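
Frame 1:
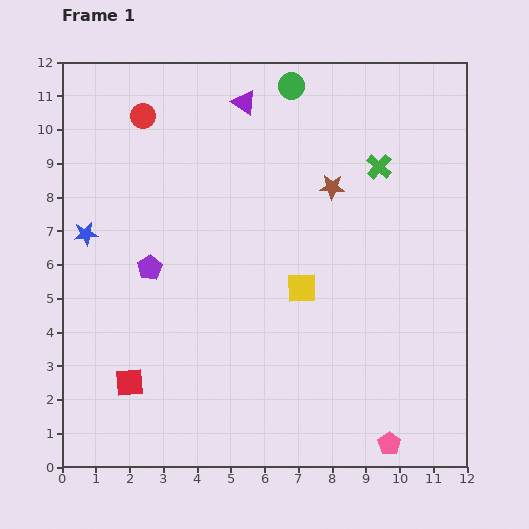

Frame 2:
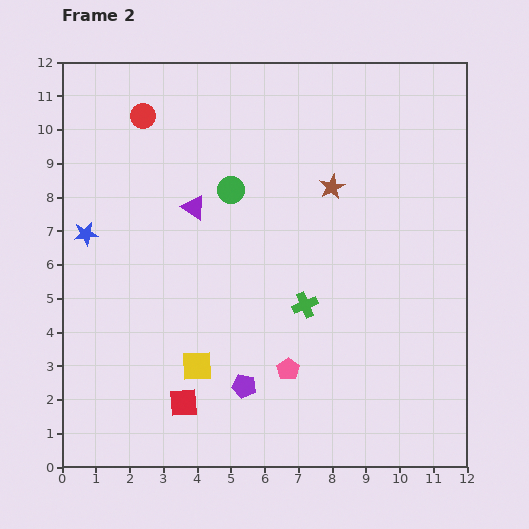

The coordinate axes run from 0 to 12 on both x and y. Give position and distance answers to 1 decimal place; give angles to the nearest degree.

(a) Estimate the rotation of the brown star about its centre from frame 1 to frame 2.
28° counter-clockwise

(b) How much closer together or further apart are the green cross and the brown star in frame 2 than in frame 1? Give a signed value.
+2.1

Distance in frame 1: 1.5. Distance in frame 2: 3.6.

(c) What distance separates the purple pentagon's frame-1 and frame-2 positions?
4.5

The purple pentagon moved from (2.6, 5.9) to (5.4, 2.4), a distance of √(2.8² + 3.5²) ≈ 4.5.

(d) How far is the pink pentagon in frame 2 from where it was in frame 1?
3.7

The pink pentagon moved from (9.7, 0.7) to (6.7, 2.9), a distance of √(3.0² + 2.2²) ≈ 3.7.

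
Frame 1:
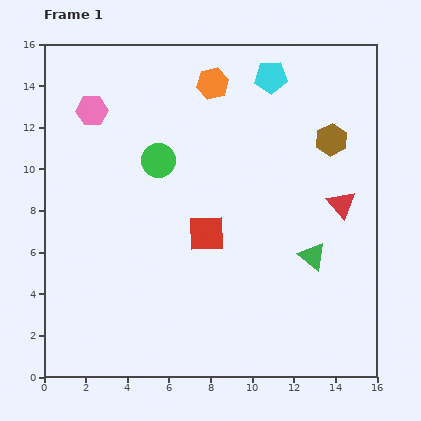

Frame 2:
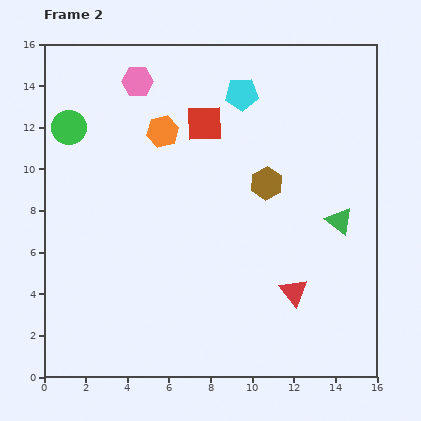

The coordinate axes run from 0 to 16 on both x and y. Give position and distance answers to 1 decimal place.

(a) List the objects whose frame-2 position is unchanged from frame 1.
none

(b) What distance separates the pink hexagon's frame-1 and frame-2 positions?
2.6

The pink hexagon moved from (2.3, 12.8) to (4.5, 14.2), a distance of √(2.2² + 1.4²) ≈ 2.6.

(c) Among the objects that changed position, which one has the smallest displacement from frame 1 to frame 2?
the cyan pentagon

(moved 1.6)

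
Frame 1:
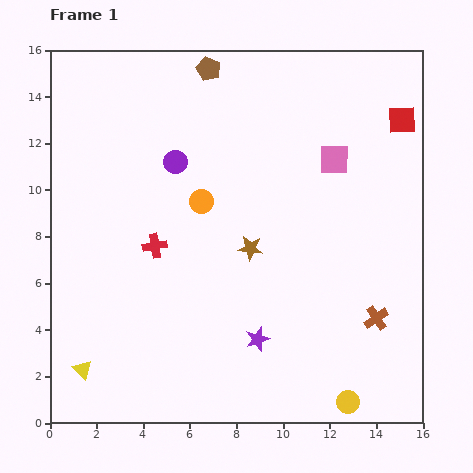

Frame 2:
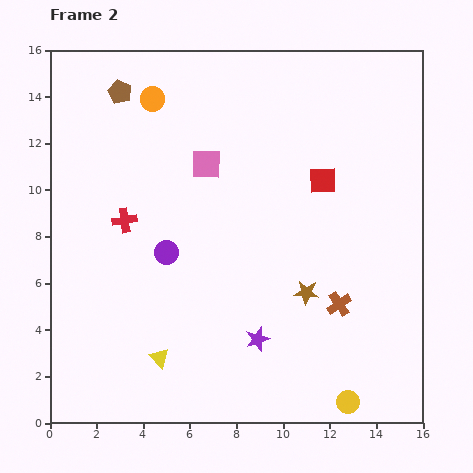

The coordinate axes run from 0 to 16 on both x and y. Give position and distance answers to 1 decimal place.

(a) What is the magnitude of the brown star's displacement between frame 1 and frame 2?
3.1

The brown star moved from (8.6, 7.5) to (11.0, 5.6), a distance of √(2.4² + 1.9²) ≈ 3.1.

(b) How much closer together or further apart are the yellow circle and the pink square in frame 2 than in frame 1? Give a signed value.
+1.5

Distance in frame 1: 10.4. Distance in frame 2: 11.9.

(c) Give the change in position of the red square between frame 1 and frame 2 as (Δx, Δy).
(-3.4, -2.6)

The red square was at (15.1, 13.0) in frame 1 and (11.7, 10.4) in frame 2.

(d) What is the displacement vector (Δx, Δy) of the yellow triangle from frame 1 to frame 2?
(3.3, 0.5)

The yellow triangle was at (1.4, 2.3) in frame 1 and (4.7, 2.8) in frame 2.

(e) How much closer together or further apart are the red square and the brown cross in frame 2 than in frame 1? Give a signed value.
-3.3

Distance in frame 1: 8.6. Distance in frame 2: 5.3.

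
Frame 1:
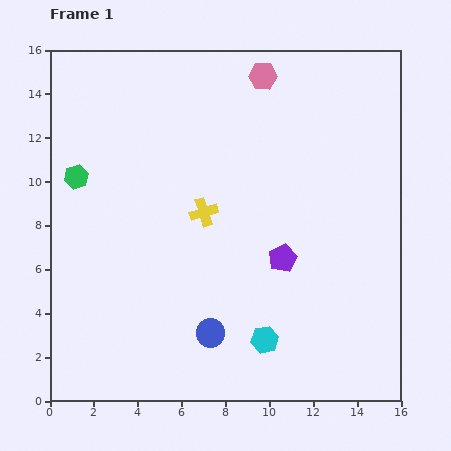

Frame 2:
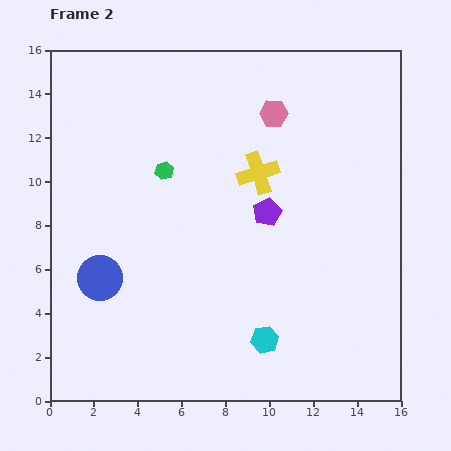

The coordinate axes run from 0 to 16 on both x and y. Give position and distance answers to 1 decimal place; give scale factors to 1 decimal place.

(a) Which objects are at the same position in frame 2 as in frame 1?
the cyan hexagon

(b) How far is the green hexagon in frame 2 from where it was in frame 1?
4.0

The green hexagon moved from (1.2, 10.2) to (5.2, 10.5), a distance of √(4.0² + 0.3²) ≈ 4.0.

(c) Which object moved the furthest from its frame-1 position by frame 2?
the blue circle

(moved 5.6; next 4.0)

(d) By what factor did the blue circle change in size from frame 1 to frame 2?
1.6×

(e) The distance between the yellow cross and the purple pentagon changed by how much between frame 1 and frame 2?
-2.4

Distance in frame 1: 4.2. Distance in frame 2: 1.8.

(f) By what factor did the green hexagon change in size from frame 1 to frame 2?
0.7×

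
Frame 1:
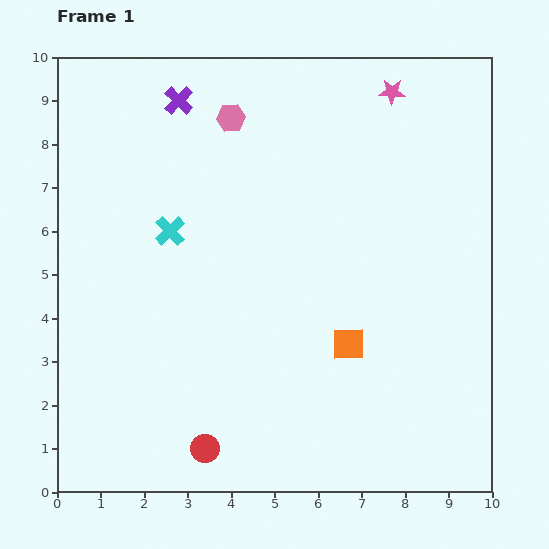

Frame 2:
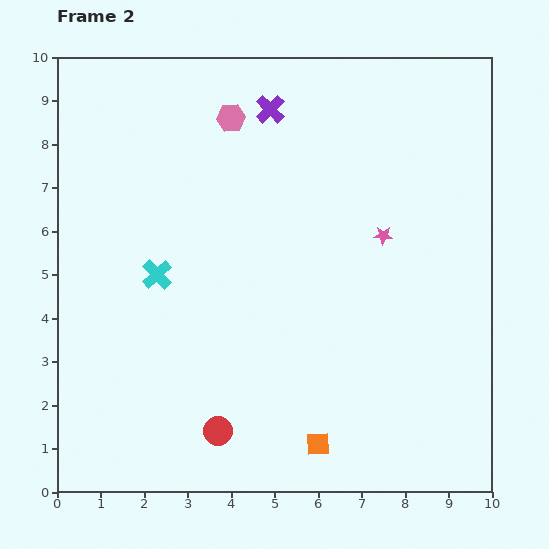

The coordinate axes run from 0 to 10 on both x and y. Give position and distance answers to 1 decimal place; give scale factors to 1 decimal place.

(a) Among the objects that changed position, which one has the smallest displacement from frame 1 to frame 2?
the red circle

(moved 0.5)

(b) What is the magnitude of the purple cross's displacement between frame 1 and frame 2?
2.1

The purple cross moved from (2.8, 9.0) to (4.9, 8.8), a distance of √(2.1² + 0.2²) ≈ 2.1.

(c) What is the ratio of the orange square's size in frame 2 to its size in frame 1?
0.7×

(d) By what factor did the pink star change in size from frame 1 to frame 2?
0.7×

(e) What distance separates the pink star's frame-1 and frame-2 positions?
3.3

The pink star moved from (7.7, 9.2) to (7.5, 5.9), a distance of √(0.2² + 3.3²) ≈ 3.3.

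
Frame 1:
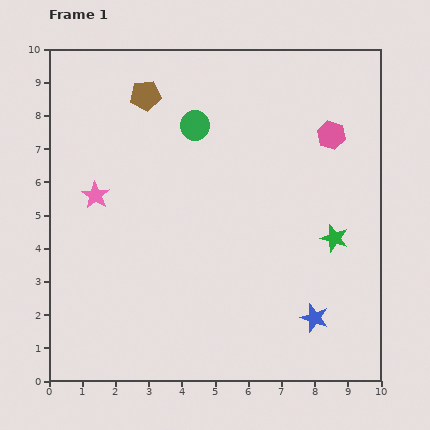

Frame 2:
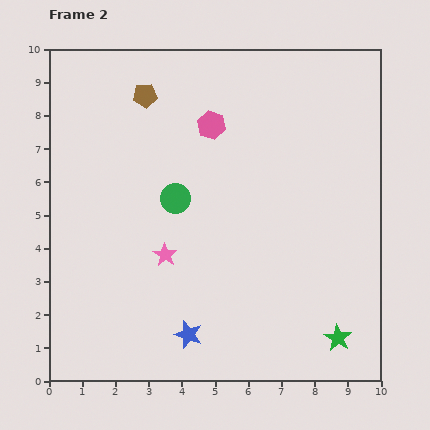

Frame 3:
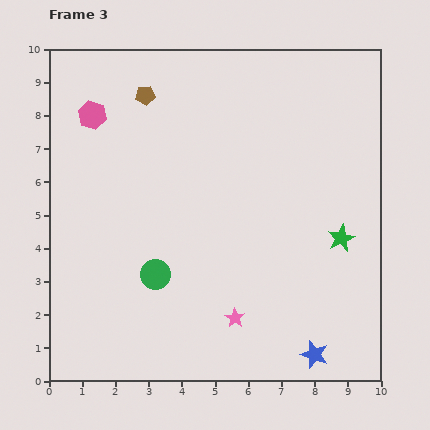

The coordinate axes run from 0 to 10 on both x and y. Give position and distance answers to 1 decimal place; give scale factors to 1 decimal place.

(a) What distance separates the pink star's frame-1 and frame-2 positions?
2.8

The pink star moved from (1.4, 5.6) to (3.5, 3.8), a distance of √(2.1² + 1.8²) ≈ 2.8.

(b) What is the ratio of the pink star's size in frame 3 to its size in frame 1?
0.7×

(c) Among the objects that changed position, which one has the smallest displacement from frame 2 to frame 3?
the green circle

(moved 2.4)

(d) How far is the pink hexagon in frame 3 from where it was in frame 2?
3.6

The pink hexagon moved from (4.9, 7.7) to (1.3, 8.0), a distance of √(3.6² + 0.3²) ≈ 3.6.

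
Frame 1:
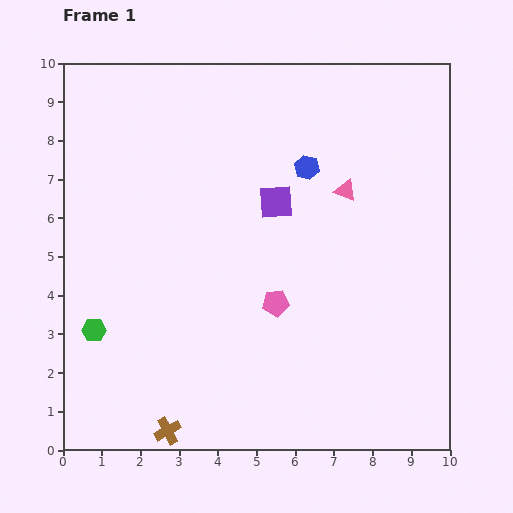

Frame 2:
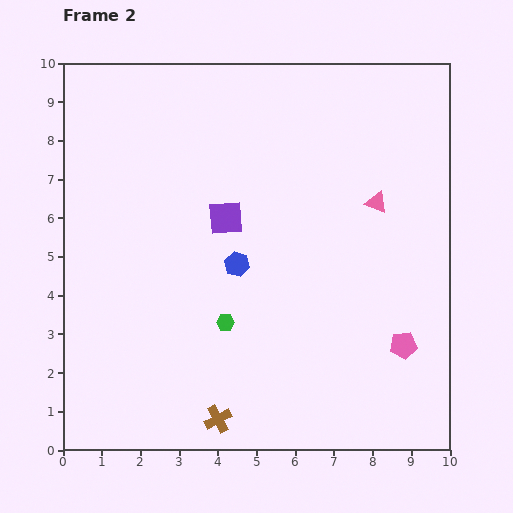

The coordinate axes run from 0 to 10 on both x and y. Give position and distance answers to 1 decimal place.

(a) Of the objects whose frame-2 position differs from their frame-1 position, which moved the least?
the pink triangle

(moved 0.9)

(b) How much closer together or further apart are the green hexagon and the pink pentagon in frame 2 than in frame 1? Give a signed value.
-0.2

Distance in frame 1: 4.8. Distance in frame 2: 4.6.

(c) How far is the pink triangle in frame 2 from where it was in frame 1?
0.9

The pink triangle moved from (7.3, 6.7) to (8.1, 6.4), a distance of √(0.8² + 0.3²) ≈ 0.9.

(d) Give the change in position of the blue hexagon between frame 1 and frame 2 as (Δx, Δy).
(-1.8, -2.5)

The blue hexagon was at (6.3, 7.3) in frame 1 and (4.5, 4.8) in frame 2.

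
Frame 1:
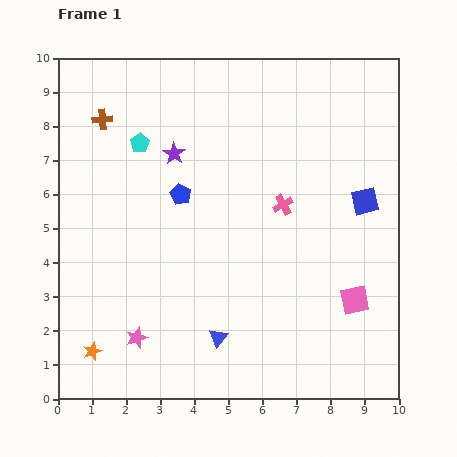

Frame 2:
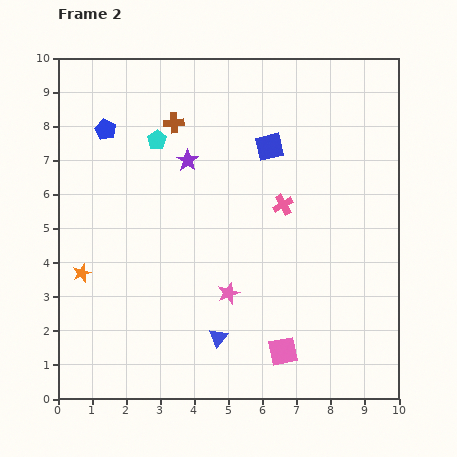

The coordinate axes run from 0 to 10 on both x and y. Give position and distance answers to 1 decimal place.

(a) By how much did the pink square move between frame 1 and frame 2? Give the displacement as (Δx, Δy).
(-2.1, -1.5)

The pink square was at (8.7, 2.9) in frame 1 and (6.6, 1.4) in frame 2.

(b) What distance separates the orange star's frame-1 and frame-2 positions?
2.3

The orange star moved from (1.0, 1.4) to (0.7, 3.7), a distance of √(0.3² + 2.3²) ≈ 2.3.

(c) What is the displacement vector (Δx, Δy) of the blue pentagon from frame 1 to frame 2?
(-2.2, 1.9)

The blue pentagon was at (3.6, 6.0) in frame 1 and (1.4, 7.9) in frame 2.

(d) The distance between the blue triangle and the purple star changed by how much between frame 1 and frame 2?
-0.3

Distance in frame 1: 5.6. Distance in frame 2: 5.3.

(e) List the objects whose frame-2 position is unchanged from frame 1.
the blue triangle, the pink cross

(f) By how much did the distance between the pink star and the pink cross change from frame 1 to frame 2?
-2.7

Distance in frame 1: 5.8. Distance in frame 2: 3.1.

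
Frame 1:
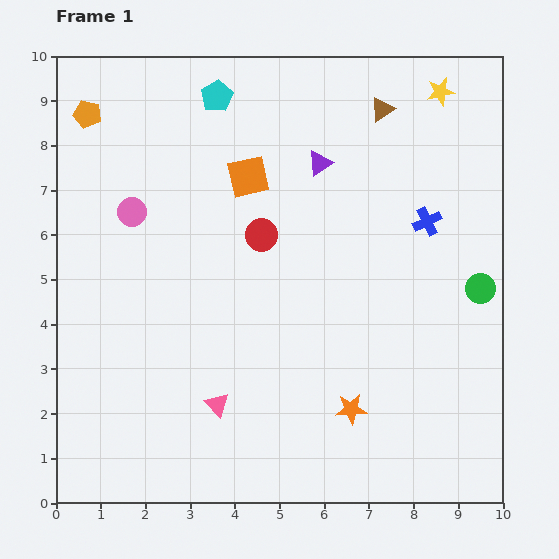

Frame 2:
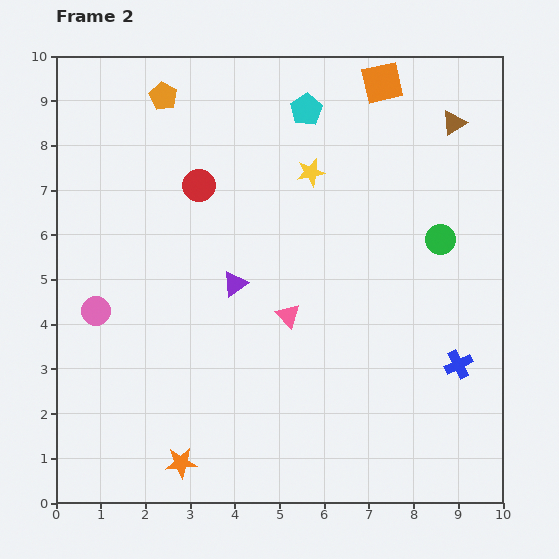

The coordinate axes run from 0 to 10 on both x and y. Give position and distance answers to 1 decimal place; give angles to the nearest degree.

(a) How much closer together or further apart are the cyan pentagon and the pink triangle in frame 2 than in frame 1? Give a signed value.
-2.3

Distance in frame 1: 6.9. Distance in frame 2: 4.6.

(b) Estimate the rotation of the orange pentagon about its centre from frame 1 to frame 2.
15° clockwise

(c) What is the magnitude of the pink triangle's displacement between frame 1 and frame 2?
2.6

The pink triangle moved from (3.6, 2.2) to (5.2, 4.2), a distance of √(1.6² + 2.0²) ≈ 2.6.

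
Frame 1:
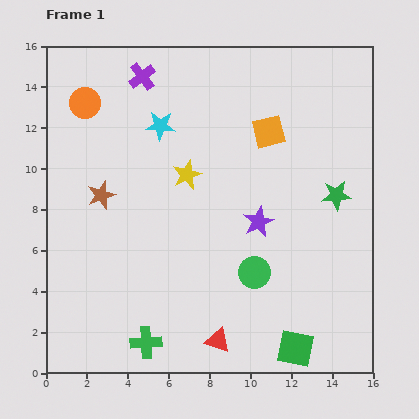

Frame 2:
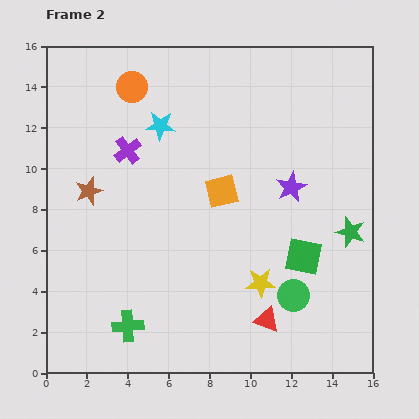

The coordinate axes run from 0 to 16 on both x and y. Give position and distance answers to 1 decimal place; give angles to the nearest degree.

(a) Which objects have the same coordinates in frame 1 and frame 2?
the cyan star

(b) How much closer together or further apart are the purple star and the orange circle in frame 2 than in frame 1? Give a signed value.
-1.1

Distance in frame 1: 10.3. Distance in frame 2: 9.2.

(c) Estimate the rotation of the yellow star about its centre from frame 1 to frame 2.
22° clockwise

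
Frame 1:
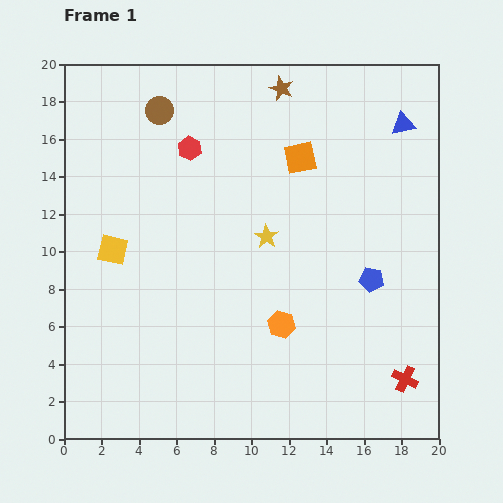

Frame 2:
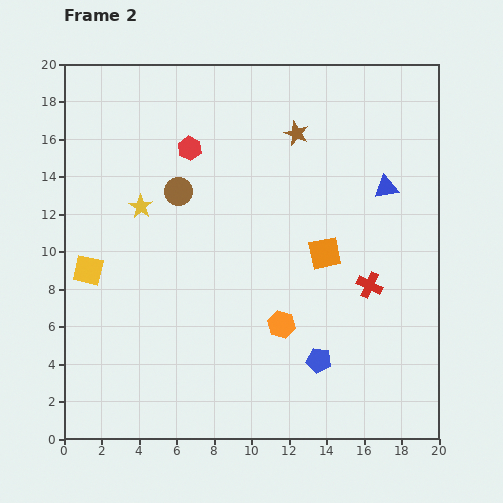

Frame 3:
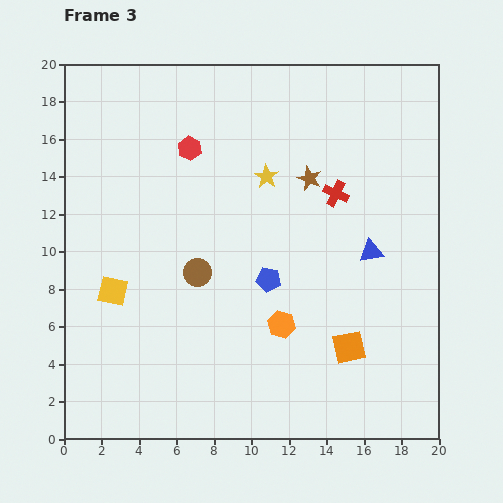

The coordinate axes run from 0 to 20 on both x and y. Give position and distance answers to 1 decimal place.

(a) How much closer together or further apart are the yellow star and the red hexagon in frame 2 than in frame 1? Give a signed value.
-2.2

Distance in frame 1: 6.2. Distance in frame 2: 4.0.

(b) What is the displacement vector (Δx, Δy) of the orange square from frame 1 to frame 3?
(2.6, -10.1)

The orange square was at (12.6, 15.0) in frame 1 and (15.2, 4.9) in frame 3.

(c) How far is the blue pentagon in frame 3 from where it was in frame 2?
5.1

The blue pentagon moved from (13.6, 4.2) to (10.9, 8.5), a distance of √(2.7² + 4.3²) ≈ 5.1.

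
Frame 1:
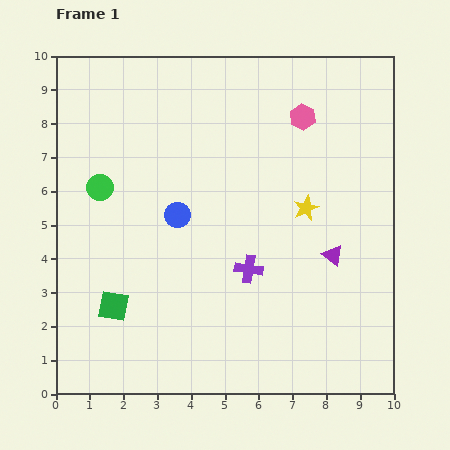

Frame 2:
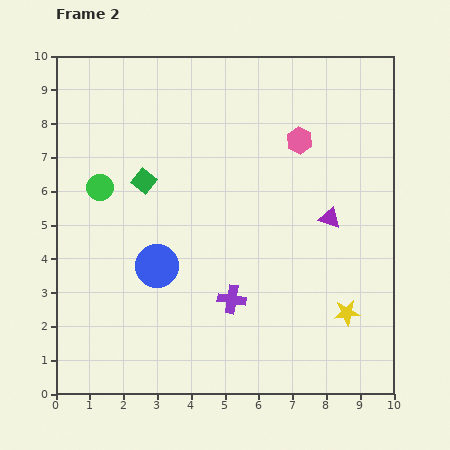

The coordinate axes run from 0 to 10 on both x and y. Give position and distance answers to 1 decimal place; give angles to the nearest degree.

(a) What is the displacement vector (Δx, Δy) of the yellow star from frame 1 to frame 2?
(1.2, -3.1)

The yellow star was at (7.4, 5.5) in frame 1 and (8.6, 2.4) in frame 2.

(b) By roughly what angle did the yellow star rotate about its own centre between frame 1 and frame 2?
19° clockwise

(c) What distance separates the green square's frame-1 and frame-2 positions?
3.8

The green square moved from (1.7, 2.6) to (2.6, 6.3), a distance of √(0.9² + 3.7²) ≈ 3.8.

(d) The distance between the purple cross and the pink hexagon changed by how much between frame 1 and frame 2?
+0.3

Distance in frame 1: 4.8. Distance in frame 2: 5.1.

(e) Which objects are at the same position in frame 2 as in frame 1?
the green circle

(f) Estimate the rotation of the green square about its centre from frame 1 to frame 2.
30° clockwise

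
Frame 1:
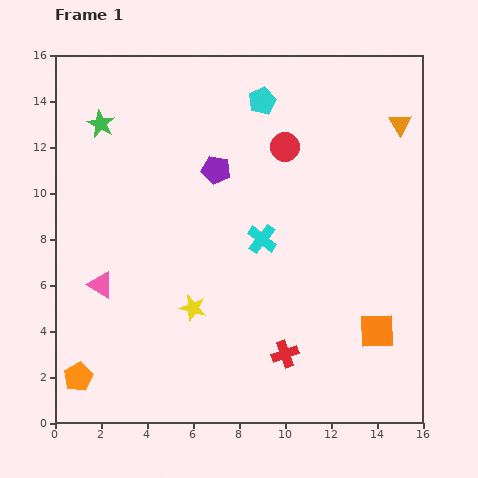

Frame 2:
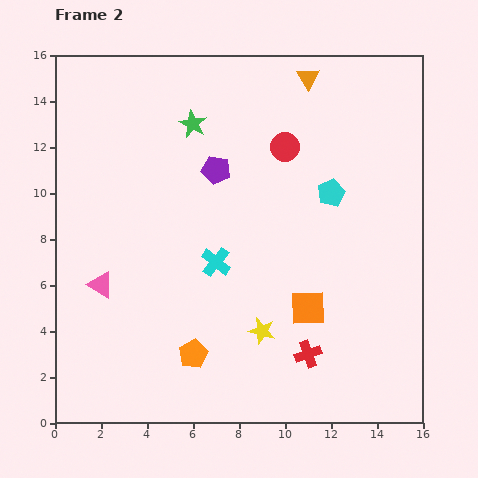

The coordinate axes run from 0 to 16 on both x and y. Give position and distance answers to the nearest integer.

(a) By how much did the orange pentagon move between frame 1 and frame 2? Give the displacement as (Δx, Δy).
(5, 1)

The orange pentagon was at (1, 2) in frame 1 and (6, 3) in frame 2.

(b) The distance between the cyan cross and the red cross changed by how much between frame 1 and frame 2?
+1

Distance in frame 1: 5. Distance in frame 2: 6.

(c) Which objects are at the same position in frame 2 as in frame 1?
the red circle, the purple pentagon, the pink triangle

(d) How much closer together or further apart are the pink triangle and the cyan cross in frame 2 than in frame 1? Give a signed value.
-2

Distance in frame 1: 7. Distance in frame 2: 5.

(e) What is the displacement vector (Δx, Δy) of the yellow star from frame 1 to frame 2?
(3, -1)

The yellow star was at (6, 5) in frame 1 and (9, 4) in frame 2.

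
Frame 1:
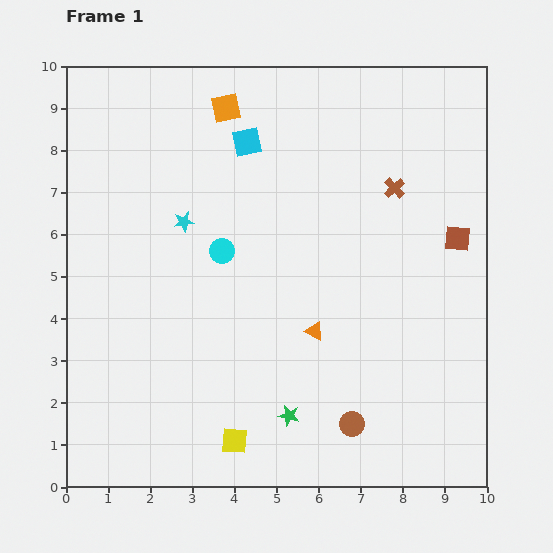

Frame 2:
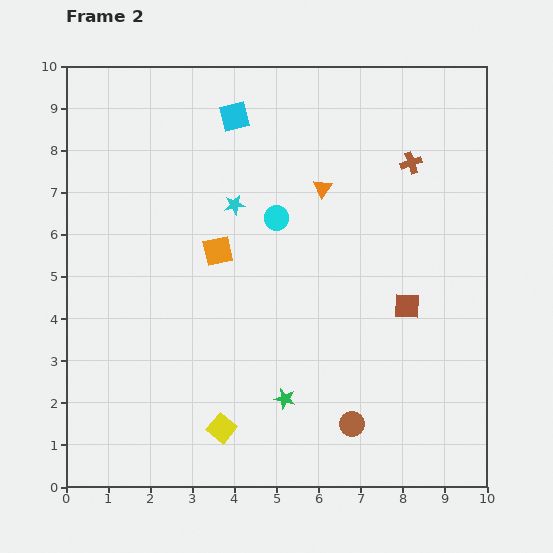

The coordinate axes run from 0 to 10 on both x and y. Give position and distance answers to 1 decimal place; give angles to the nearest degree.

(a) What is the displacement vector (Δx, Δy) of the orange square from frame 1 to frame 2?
(-0.2, -3.4)

The orange square was at (3.8, 9.0) in frame 1 and (3.6, 5.6) in frame 2.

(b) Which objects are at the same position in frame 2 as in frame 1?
the brown circle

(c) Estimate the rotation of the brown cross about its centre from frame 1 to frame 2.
24° clockwise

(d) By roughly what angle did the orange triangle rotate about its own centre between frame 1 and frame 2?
37° clockwise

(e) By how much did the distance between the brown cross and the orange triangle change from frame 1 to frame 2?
-1.7

Distance in frame 1: 3.9. Distance in frame 2: 2.2.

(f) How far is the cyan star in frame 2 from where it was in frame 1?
1.3

The cyan star moved from (2.8, 6.3) to (4.0, 6.7), a distance of √(1.2² + 0.4²) ≈ 1.3.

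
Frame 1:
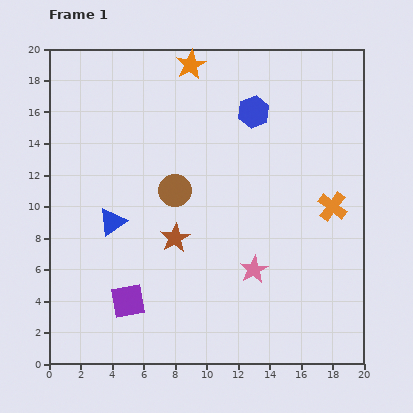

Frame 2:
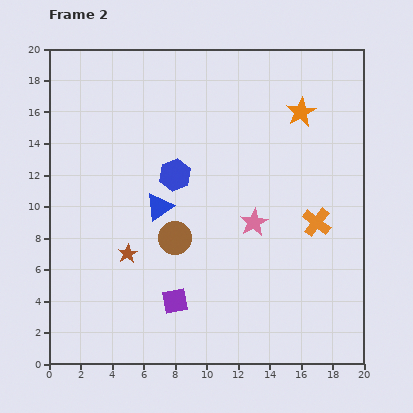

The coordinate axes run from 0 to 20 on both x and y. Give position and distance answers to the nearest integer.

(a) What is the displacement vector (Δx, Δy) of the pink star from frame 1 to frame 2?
(0, 3)

The pink star was at (13, 6) in frame 1 and (13, 9) in frame 2.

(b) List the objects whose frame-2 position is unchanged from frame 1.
none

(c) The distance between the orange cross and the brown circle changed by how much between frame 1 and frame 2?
-1

Distance in frame 1: 10. Distance in frame 2: 9.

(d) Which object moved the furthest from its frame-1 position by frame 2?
the orange star

(moved 8; next 6)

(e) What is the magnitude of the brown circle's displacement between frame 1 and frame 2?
3

The brown circle moved from (8, 11) to (8, 8), a distance of √(0² + 3²) ≈ 3.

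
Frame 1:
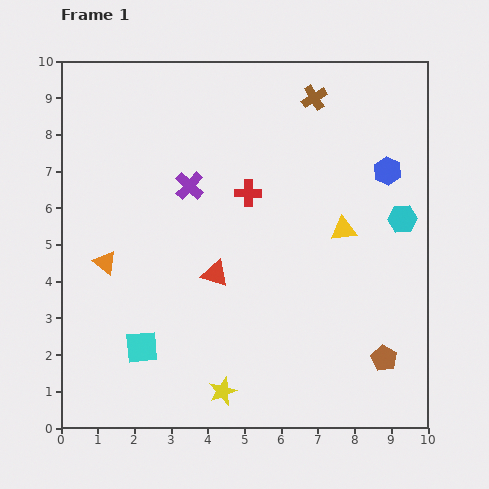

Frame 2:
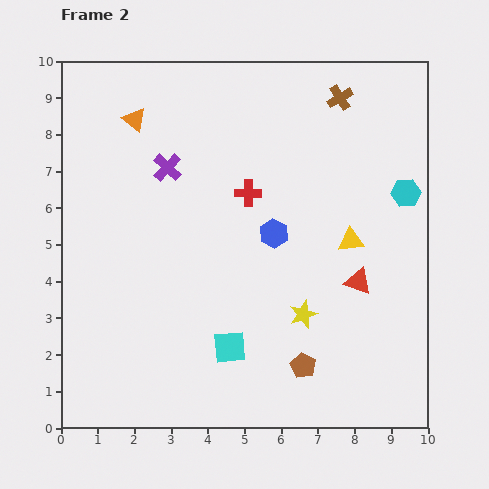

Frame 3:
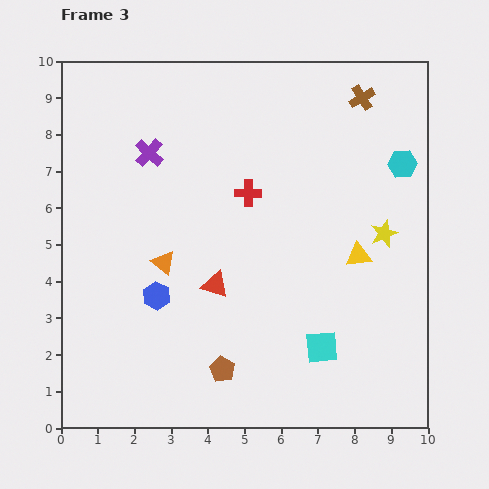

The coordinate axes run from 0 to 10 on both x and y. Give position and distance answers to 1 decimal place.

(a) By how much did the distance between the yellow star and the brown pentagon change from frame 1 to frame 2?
-3.1

Distance in frame 1: 4.5. Distance in frame 2: 1.4.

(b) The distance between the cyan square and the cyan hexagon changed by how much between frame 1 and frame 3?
-2.4

Distance in frame 1: 7.9. Distance in frame 3: 5.5.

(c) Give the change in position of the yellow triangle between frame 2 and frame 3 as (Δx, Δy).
(0.2, -0.4)

The yellow triangle was at (7.9, 5.1) in frame 2 and (8.1, 4.7) in frame 3.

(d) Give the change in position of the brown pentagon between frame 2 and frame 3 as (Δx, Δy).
(-2.2, -0.1)

The brown pentagon was at (6.6, 1.7) in frame 2 and (4.4, 1.6) in frame 3.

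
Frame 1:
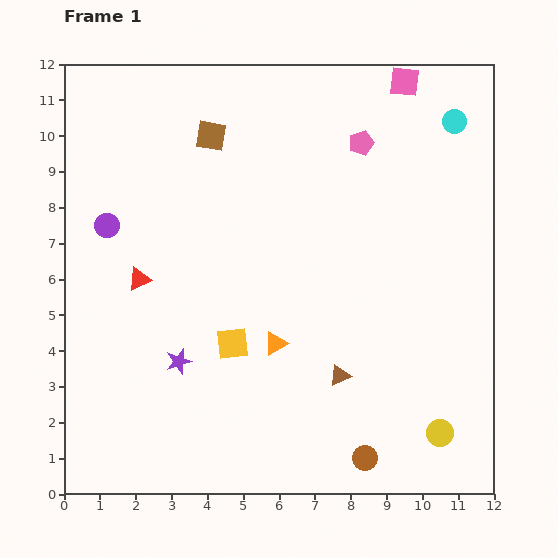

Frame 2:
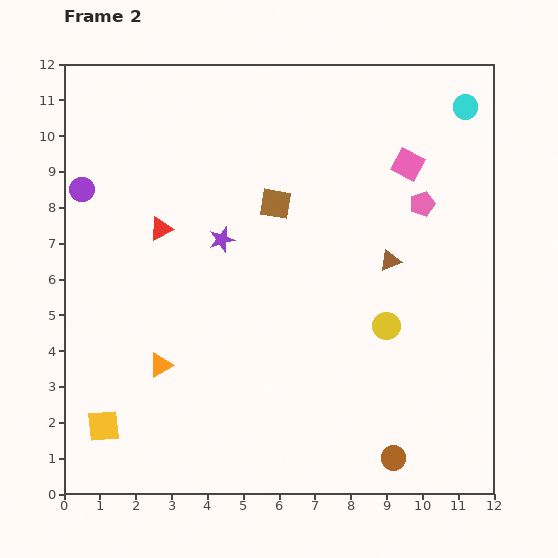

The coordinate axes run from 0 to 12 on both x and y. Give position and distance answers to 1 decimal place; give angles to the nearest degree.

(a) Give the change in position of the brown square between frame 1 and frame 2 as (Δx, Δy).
(1.8, -1.9)

The brown square was at (4.1, 10.0) in frame 1 and (5.9, 8.1) in frame 2.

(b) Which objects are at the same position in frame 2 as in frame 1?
none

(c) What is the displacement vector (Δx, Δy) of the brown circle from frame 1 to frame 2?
(0.8, 0.0)

The brown circle was at (8.4, 1.0) in frame 1 and (9.2, 1.0) in frame 2.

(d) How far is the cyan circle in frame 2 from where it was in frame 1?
0.5

The cyan circle moved from (10.9, 10.4) to (11.2, 10.8), a distance of √(0.3² + 0.4²) ≈ 0.5.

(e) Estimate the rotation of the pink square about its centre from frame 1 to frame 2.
21° clockwise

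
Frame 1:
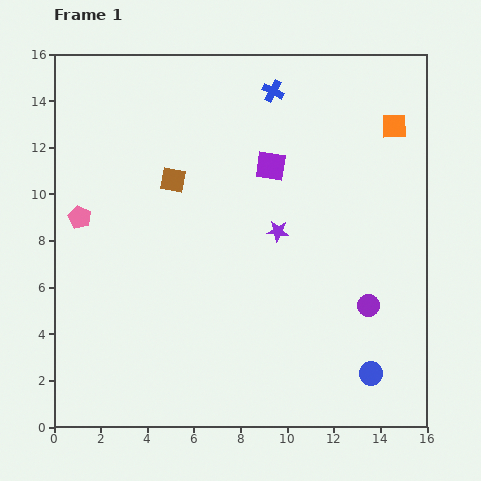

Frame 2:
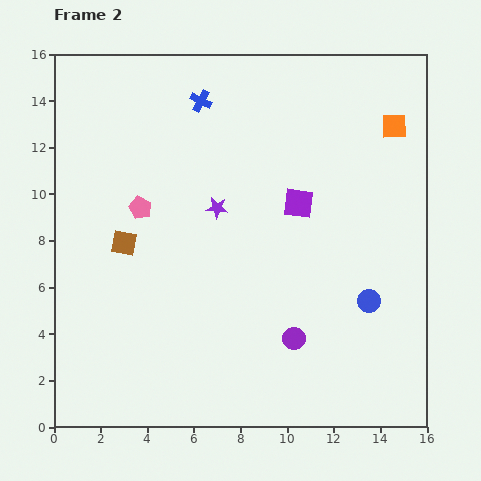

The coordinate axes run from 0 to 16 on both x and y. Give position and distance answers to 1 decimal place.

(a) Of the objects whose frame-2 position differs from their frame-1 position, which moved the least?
the purple square

(moved 2.0)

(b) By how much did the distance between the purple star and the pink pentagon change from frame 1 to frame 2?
-5.2

Distance in frame 1: 8.5. Distance in frame 2: 3.3.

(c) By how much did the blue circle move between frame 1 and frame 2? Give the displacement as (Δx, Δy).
(-0.1, 3.1)

The blue circle was at (13.6, 2.3) in frame 1 and (13.5, 5.4) in frame 2.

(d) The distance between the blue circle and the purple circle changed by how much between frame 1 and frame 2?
+0.7

Distance in frame 1: 2.9. Distance in frame 2: 3.6.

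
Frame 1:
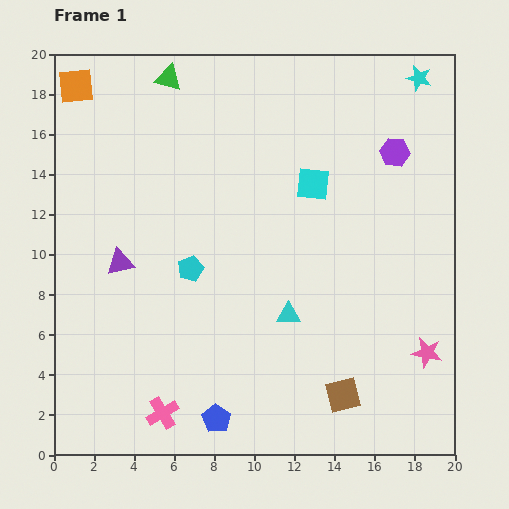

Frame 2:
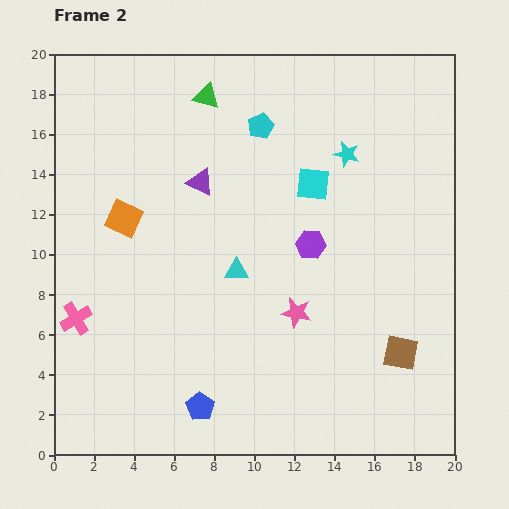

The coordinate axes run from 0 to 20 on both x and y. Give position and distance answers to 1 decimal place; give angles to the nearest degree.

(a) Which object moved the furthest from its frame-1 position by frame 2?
the cyan pentagon

(moved 7.9; next 7.0)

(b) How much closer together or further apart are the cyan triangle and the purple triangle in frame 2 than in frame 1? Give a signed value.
-4.0

Distance in frame 1: 8.8. Distance in frame 2: 4.8.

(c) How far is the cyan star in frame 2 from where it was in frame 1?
5.2

The cyan star moved from (18.2, 18.8) to (14.6, 15.0), a distance of √(3.6² + 3.8²) ≈ 5.2.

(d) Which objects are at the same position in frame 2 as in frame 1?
the cyan square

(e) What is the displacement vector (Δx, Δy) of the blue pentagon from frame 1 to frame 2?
(-0.8, 0.6)

The blue pentagon was at (8.1, 1.8) in frame 1 and (7.3, 2.4) in frame 2.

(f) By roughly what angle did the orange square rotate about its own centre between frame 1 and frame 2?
31° clockwise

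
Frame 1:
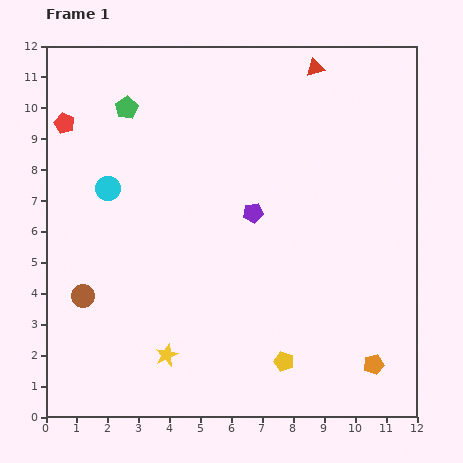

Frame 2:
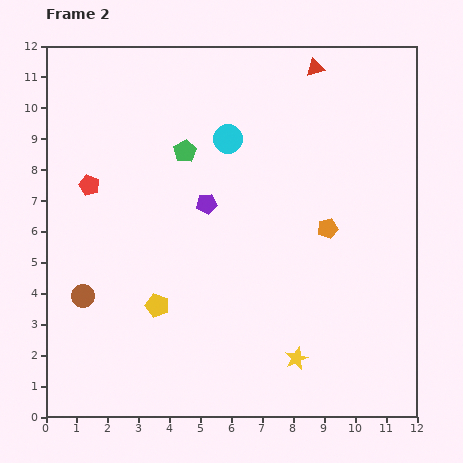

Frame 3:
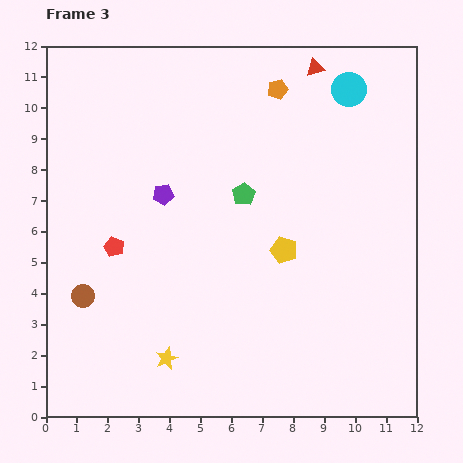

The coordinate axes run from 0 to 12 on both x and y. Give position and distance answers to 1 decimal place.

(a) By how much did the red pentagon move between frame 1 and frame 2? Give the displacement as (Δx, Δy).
(0.8, -2.0)

The red pentagon was at (0.6, 9.5) in frame 1 and (1.4, 7.5) in frame 2.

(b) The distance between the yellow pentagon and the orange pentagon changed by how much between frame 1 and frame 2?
+3.1

Distance in frame 1: 2.9. Distance in frame 2: 6.0.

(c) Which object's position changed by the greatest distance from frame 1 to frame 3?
the orange pentagon

(moved 9.4; next 8.4)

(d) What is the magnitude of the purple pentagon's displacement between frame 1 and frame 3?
3.0

The purple pentagon moved from (6.7, 6.6) to (3.8, 7.2), a distance of √(2.9² + 0.6²) ≈ 3.0.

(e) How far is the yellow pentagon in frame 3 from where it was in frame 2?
4.5

The yellow pentagon moved from (3.6, 3.6) to (7.7, 5.4), a distance of √(4.1² + 1.8²) ≈ 4.5.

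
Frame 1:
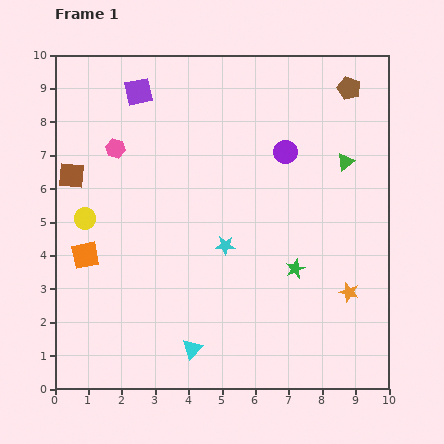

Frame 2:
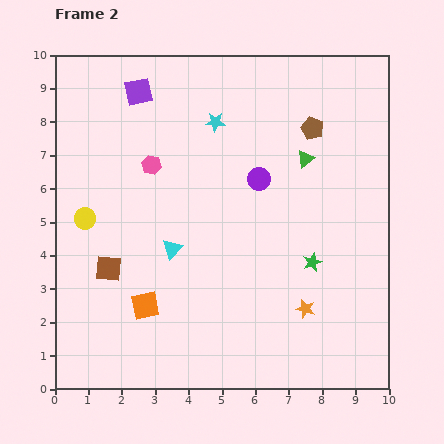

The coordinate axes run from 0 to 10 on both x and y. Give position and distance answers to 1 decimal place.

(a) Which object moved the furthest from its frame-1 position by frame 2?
the cyan star

(moved 3.7; next 3.1)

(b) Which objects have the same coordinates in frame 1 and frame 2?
the yellow circle, the purple square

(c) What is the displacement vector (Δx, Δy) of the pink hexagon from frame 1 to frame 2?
(1.1, -0.5)

The pink hexagon was at (1.8, 7.2) in frame 1 and (2.9, 6.7) in frame 2.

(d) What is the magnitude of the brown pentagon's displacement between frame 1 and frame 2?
1.6

The brown pentagon moved from (8.8, 9.0) to (7.7, 7.8), a distance of √(1.1² + 1.2²) ≈ 1.6.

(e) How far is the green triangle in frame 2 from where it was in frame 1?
1.2

The green triangle moved from (8.7, 6.8) to (7.5, 6.9), a distance of √(1.2² + 0.1²) ≈ 1.2.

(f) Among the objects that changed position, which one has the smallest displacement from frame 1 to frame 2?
the green star

(moved 0.5)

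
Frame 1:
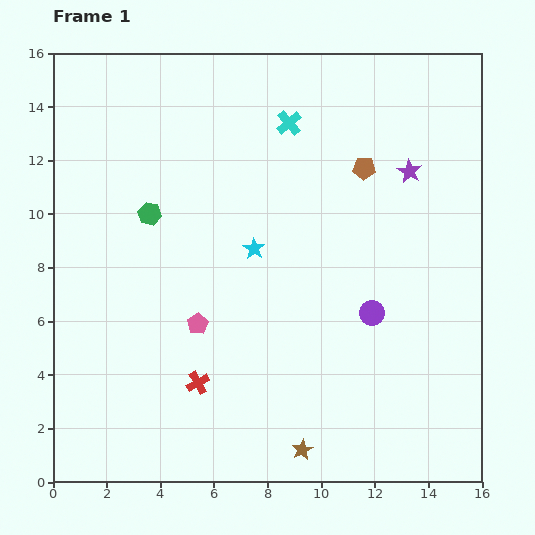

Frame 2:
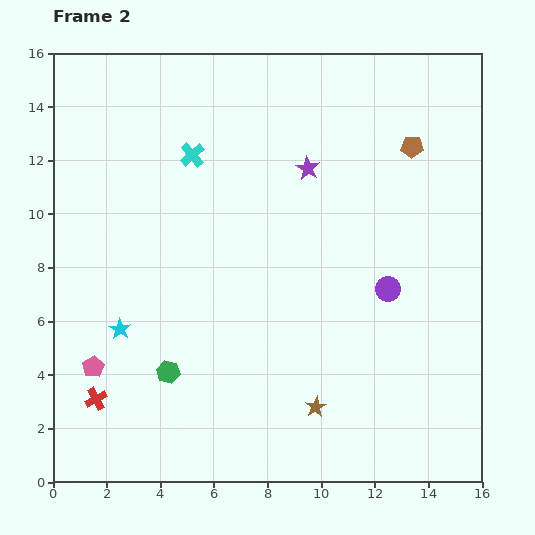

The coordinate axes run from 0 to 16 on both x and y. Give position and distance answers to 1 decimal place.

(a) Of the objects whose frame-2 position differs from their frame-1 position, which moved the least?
the purple circle

(moved 1.1)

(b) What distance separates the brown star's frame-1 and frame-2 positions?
1.7

The brown star moved from (9.3, 1.2) to (9.8, 2.8), a distance of √(0.5² + 1.6²) ≈ 1.7.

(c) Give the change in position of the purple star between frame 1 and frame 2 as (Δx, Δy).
(-3.8, 0.1)

The purple star was at (13.3, 11.6) in frame 1 and (9.5, 11.7) in frame 2.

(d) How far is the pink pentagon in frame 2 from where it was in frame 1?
4.2

The pink pentagon moved from (5.4, 5.9) to (1.5, 4.3), a distance of √(3.9² + 1.6²) ≈ 4.2.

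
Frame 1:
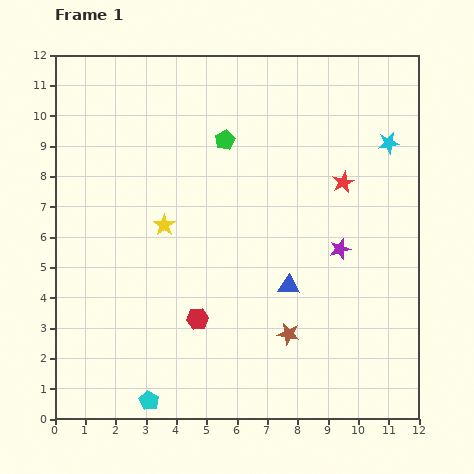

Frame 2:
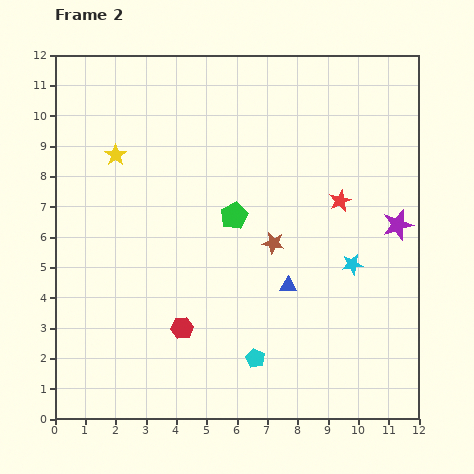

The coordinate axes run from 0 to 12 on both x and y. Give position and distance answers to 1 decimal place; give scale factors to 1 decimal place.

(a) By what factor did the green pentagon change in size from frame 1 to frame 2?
1.3×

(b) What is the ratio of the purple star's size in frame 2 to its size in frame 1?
1.4×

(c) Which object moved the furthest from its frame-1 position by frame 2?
the cyan star

(moved 4.2; next 3.8)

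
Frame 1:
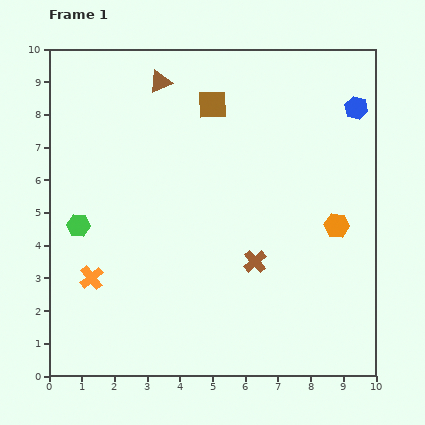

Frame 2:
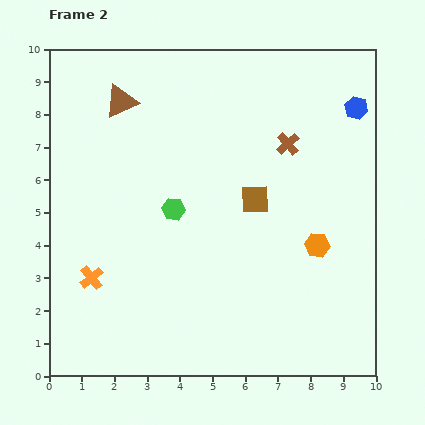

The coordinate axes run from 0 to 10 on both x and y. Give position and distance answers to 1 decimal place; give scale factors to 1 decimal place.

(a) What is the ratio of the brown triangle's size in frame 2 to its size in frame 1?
1.5×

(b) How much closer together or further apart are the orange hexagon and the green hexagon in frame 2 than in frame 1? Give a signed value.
-3.4

Distance in frame 1: 7.9. Distance in frame 2: 4.5.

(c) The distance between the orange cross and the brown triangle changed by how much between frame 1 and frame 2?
-0.9

Distance in frame 1: 6.4. Distance in frame 2: 5.5.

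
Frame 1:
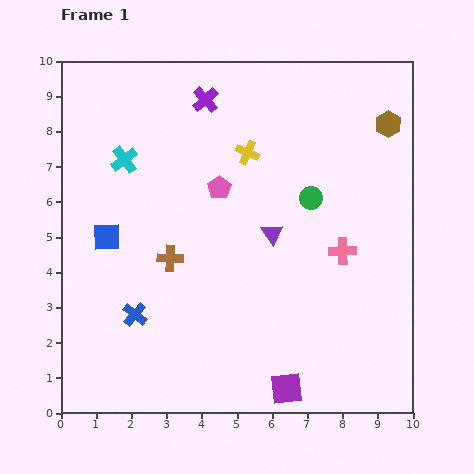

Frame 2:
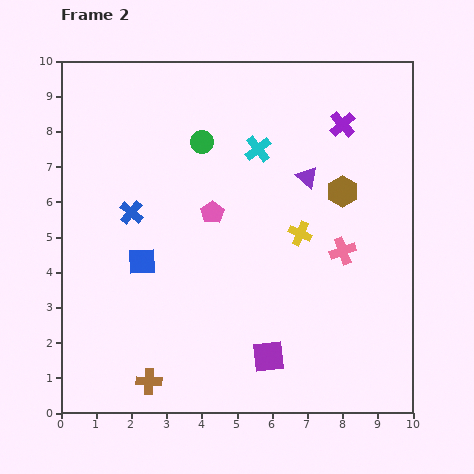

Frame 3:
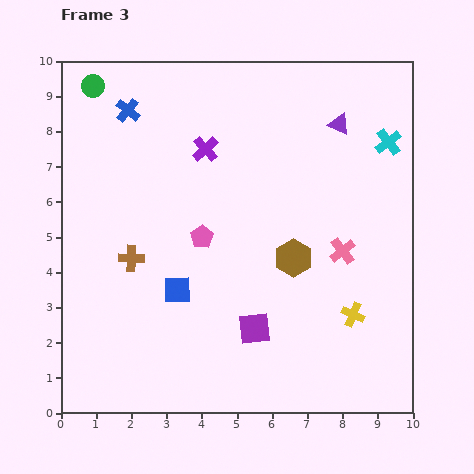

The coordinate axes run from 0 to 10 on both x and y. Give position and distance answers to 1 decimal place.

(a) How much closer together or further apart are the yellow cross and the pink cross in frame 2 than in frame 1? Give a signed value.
-2.6

Distance in frame 1: 3.9. Distance in frame 2: 1.3.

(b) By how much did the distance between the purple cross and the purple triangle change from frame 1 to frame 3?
-0.3

Distance in frame 1: 4.2. Distance in frame 3: 3.9.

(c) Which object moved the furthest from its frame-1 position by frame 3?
the cyan cross

(moved 7.5; next 7.0)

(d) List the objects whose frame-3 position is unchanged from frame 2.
the pink cross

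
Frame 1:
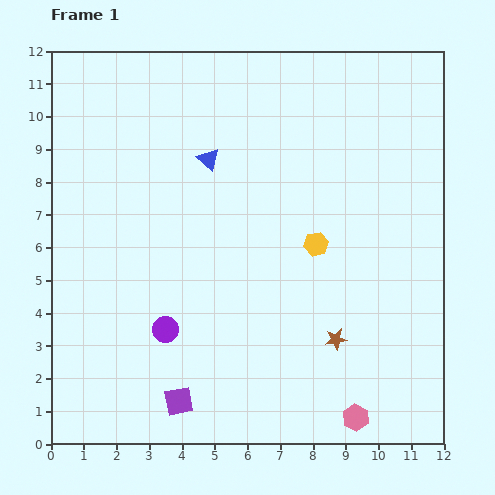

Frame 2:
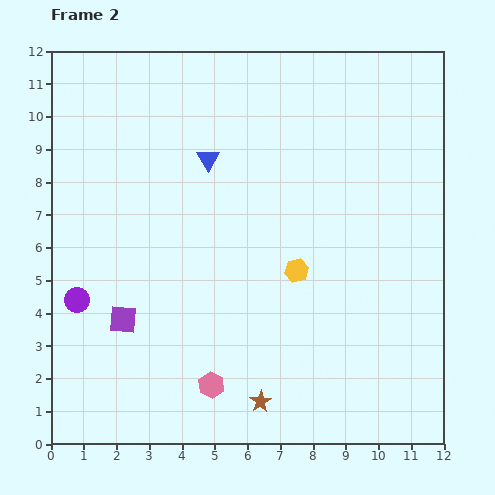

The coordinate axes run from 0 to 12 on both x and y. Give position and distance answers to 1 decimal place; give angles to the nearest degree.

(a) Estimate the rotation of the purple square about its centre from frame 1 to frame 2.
15° clockwise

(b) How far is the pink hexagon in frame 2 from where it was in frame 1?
4.5

The pink hexagon moved from (9.3, 0.8) to (4.9, 1.8), a distance of √(4.4² + 1.0²) ≈ 4.5.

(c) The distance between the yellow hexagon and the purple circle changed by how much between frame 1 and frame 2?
+1.5

Distance in frame 1: 5.3. Distance in frame 2: 6.8.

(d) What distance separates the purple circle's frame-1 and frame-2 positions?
2.8

The purple circle moved from (3.5, 3.5) to (0.8, 4.4), a distance of √(2.7² + 0.9²) ≈ 2.8.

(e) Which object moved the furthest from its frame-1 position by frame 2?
the pink hexagon

(moved 4.5; next 3.0)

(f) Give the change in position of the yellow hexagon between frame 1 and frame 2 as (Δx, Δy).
(-0.6, -0.8)

The yellow hexagon was at (8.1, 6.1) in frame 1 and (7.5, 5.3) in frame 2.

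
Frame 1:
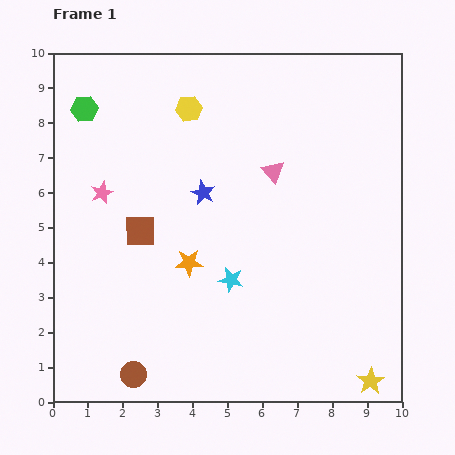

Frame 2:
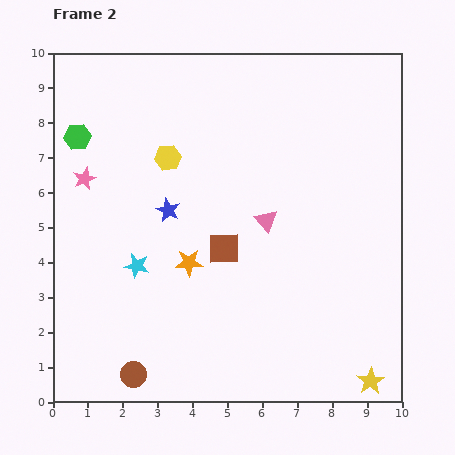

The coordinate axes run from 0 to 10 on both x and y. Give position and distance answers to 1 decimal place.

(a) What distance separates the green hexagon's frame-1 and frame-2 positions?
0.8

The green hexagon moved from (0.9, 8.4) to (0.7, 7.6), a distance of √(0.2² + 0.8²) ≈ 0.8.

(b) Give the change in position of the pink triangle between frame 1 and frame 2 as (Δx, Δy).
(-0.2, -1.4)

The pink triangle was at (6.3, 6.6) in frame 1 and (6.1, 5.2) in frame 2.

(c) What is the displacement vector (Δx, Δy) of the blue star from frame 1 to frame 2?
(-1.0, -0.5)

The blue star was at (4.3, 6.0) in frame 1 and (3.3, 5.5) in frame 2.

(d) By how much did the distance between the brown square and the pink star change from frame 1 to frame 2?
+2.9

Distance in frame 1: 1.6. Distance in frame 2: 4.5.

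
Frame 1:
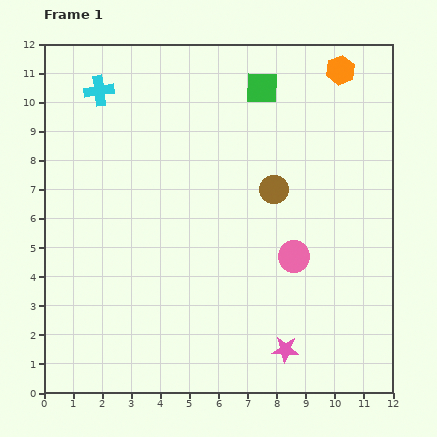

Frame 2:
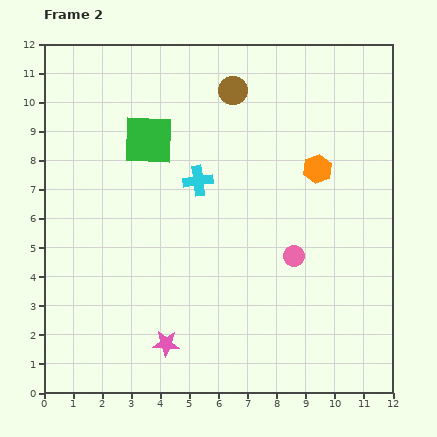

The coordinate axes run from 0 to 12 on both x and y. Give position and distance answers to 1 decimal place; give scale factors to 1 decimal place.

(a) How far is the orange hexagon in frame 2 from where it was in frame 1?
3.5

The orange hexagon moved from (10.2, 11.1) to (9.4, 7.7), a distance of √(0.8² + 3.4²) ≈ 3.5.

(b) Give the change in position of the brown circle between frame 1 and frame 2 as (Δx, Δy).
(-1.4, 3.4)

The brown circle was at (7.9, 7.0) in frame 1 and (6.5, 10.4) in frame 2.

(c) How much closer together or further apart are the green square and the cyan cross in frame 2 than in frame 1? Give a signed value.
-3.4

Distance in frame 1: 5.6. Distance in frame 2: 2.2.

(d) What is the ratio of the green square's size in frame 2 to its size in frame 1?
1.6×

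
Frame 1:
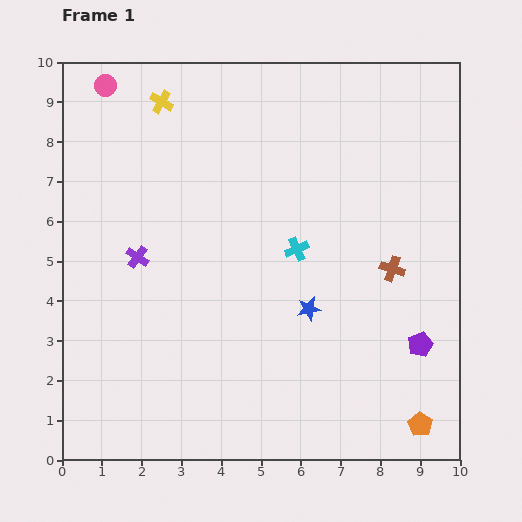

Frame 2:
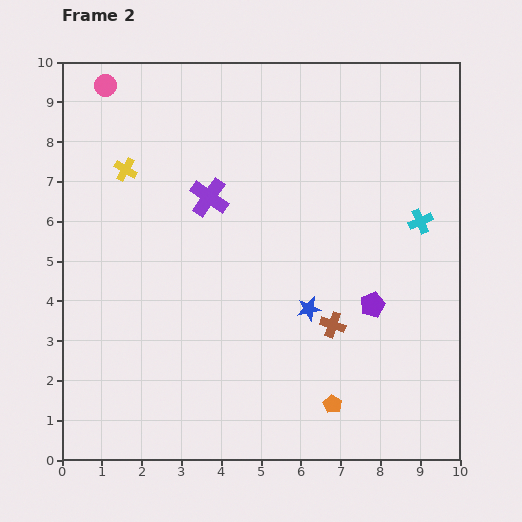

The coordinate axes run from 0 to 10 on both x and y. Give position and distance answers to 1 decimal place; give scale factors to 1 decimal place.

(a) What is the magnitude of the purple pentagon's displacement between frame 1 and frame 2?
1.6

The purple pentagon moved from (9.0, 2.9) to (7.8, 3.9), a distance of √(1.2² + 1.0²) ≈ 1.6.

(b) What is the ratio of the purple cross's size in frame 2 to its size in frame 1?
1.7×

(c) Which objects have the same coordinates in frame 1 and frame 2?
the blue star, the pink circle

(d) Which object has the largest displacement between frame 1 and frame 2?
the cyan cross

(moved 3.2; next 2.3)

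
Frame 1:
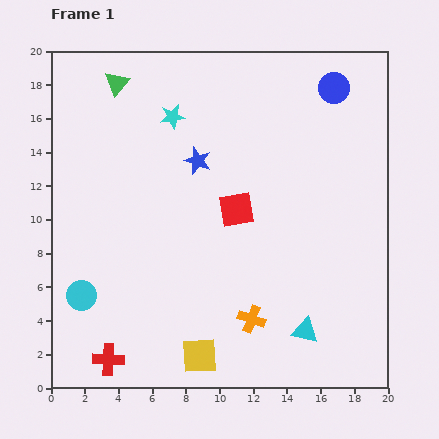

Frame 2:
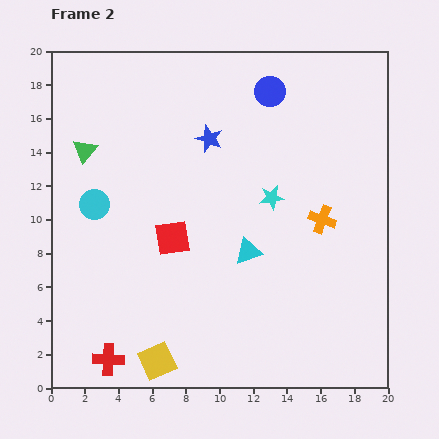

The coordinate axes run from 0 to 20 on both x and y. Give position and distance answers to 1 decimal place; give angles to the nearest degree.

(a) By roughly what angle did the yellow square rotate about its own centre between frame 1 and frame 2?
20° counter-clockwise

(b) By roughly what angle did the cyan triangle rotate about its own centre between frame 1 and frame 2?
32° counter-clockwise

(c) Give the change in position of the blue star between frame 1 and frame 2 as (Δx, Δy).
(0.7, 1.3)

The blue star was at (8.7, 13.5) in frame 1 and (9.4, 14.8) in frame 2.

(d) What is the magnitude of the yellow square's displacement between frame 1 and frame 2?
2.5

The yellow square moved from (8.8, 1.9) to (6.3, 1.6), a distance of √(2.5² + 0.3²) ≈ 2.5.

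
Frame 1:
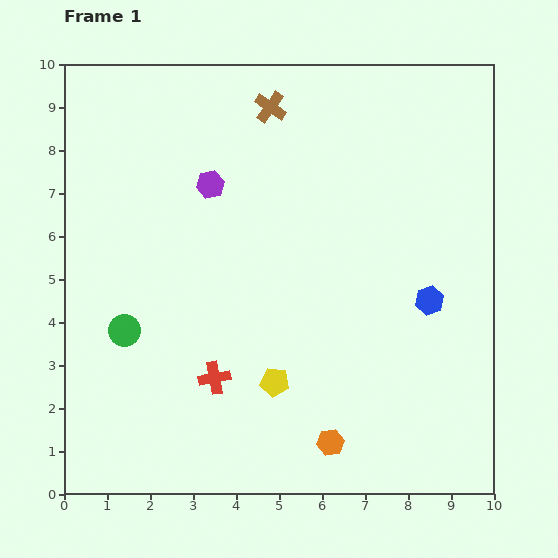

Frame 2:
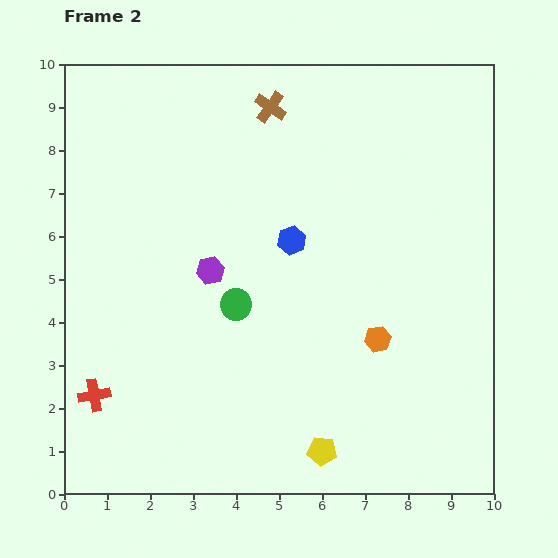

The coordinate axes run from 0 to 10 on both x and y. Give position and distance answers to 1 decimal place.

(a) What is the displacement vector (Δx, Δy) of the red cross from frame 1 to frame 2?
(-2.8, -0.4)

The red cross was at (3.5, 2.7) in frame 1 and (0.7, 2.3) in frame 2.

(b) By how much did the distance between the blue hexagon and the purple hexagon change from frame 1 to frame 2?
-3.8

Distance in frame 1: 5.8. Distance in frame 2: 2.0.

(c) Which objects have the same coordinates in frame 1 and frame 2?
the brown cross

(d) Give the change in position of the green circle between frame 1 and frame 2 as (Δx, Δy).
(2.6, 0.6)

The green circle was at (1.4, 3.8) in frame 1 and (4.0, 4.4) in frame 2.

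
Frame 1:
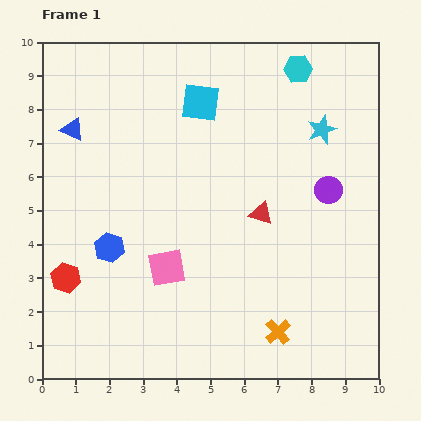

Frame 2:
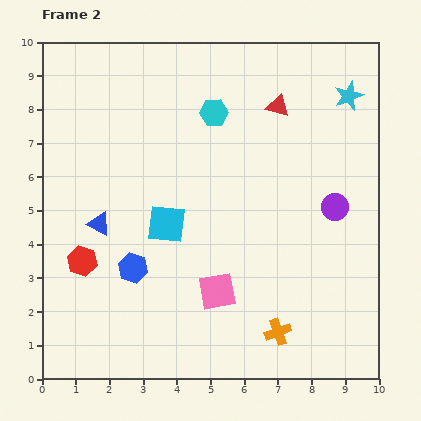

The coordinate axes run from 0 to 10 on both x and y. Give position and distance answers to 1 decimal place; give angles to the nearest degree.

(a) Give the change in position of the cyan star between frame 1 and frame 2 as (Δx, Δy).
(0.8, 1.0)

The cyan star was at (8.3, 7.4) in frame 1 and (9.1, 8.4) in frame 2.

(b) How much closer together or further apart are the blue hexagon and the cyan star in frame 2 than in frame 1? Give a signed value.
+1.0

Distance in frame 1: 7.2. Distance in frame 2: 8.2.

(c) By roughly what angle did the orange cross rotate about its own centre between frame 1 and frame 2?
22° clockwise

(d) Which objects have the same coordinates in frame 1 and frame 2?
the orange cross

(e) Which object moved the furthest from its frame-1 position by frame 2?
the cyan square

(moved 3.7; next 3.2)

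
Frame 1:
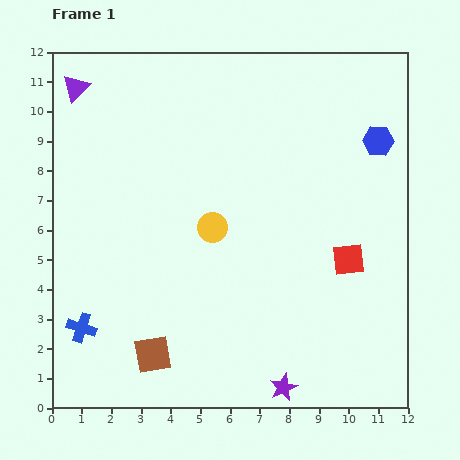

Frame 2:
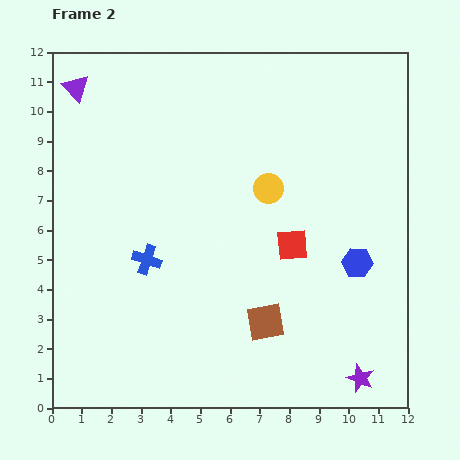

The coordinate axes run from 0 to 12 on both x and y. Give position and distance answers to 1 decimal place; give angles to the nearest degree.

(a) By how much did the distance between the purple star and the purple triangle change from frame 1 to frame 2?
+1.4

Distance in frame 1: 12.3. Distance in frame 2: 13.7.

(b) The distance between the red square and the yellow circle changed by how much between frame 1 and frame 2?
-2.6

Distance in frame 1: 4.7. Distance in frame 2: 2.1.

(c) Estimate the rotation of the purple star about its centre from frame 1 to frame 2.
25° counter-clockwise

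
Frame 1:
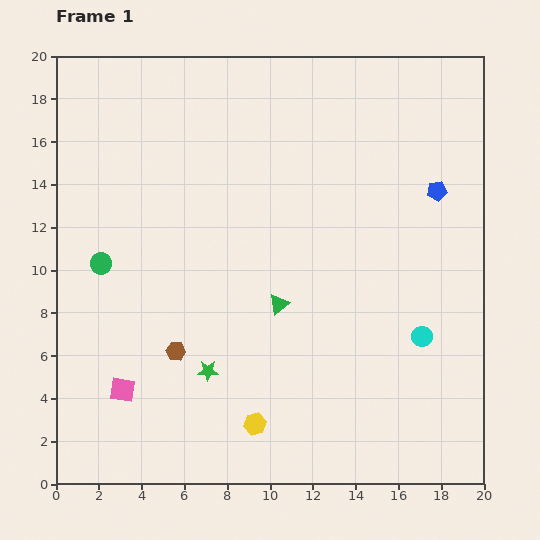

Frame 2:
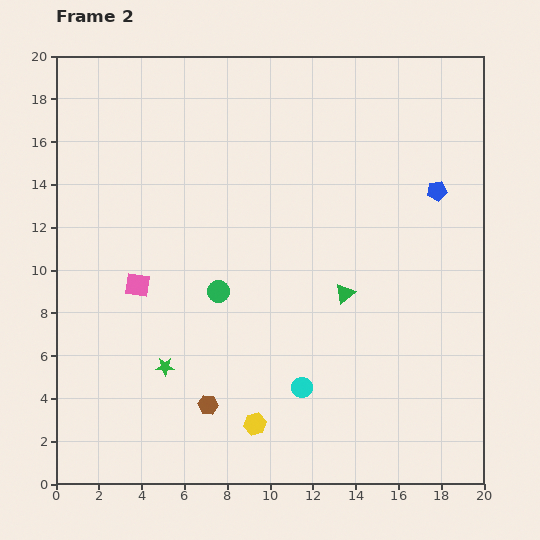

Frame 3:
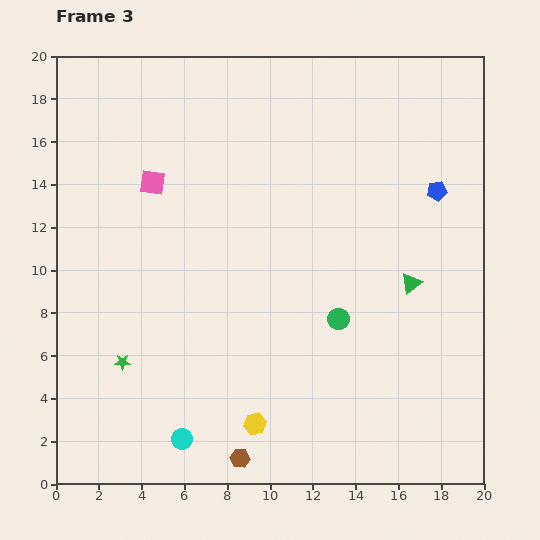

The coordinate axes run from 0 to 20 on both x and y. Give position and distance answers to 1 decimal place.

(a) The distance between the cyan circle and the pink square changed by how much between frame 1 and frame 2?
-5.1

Distance in frame 1: 14.2. Distance in frame 2: 9.1.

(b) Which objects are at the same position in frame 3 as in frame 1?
the blue pentagon, the yellow hexagon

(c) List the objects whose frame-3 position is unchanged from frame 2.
the blue pentagon, the yellow hexagon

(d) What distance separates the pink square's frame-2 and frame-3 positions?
4.9

The pink square moved from (3.8, 9.3) to (4.5, 14.1), a distance of √(0.7² + 4.8²) ≈ 4.9.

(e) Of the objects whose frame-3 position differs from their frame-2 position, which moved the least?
the green star

(moved 2.0)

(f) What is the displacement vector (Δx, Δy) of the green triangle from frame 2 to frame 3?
(3.1, 0.5)

The green triangle was at (13.5, 8.9) in frame 2 and (16.6, 9.4) in frame 3.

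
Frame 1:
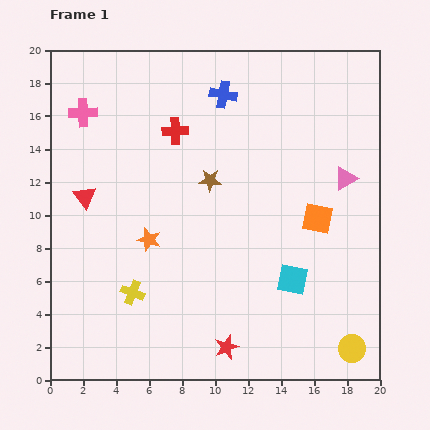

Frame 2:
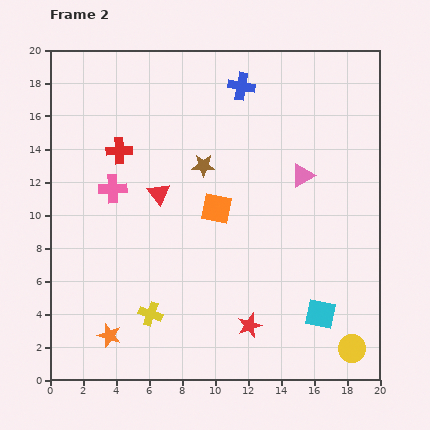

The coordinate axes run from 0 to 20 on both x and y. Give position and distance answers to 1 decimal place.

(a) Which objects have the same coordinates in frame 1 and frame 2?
the yellow circle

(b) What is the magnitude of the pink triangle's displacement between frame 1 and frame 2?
2.6

The pink triangle moved from (17.9, 12.2) to (15.3, 12.4), a distance of √(2.6² + 0.2²) ≈ 2.6.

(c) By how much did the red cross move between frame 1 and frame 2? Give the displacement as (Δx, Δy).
(-3.4, -1.2)

The red cross was at (7.6, 15.1) in frame 1 and (4.2, 13.9) in frame 2.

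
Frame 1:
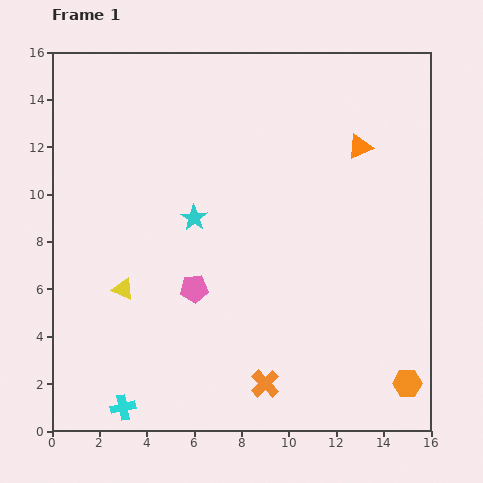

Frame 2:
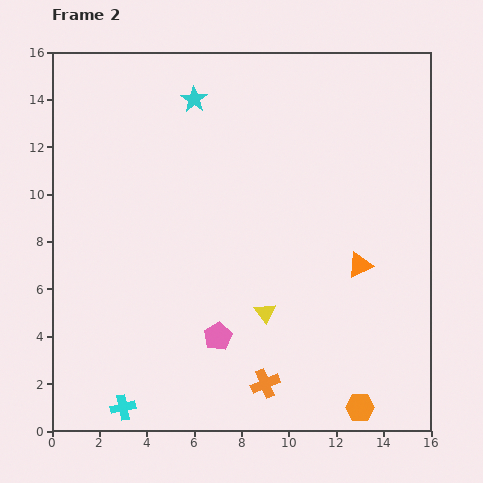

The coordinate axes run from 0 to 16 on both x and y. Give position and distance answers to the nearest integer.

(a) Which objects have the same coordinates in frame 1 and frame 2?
the cyan cross, the orange cross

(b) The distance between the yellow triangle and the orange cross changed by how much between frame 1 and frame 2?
-4

Distance in frame 1: 7. Distance in frame 2: 3.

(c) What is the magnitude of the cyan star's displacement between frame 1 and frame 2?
5

The cyan star moved from (6, 9) to (6, 14), a distance of √(0² + 5²) ≈ 5.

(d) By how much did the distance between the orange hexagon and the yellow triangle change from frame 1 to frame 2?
-7

Distance in frame 1: 13. Distance in frame 2: 6.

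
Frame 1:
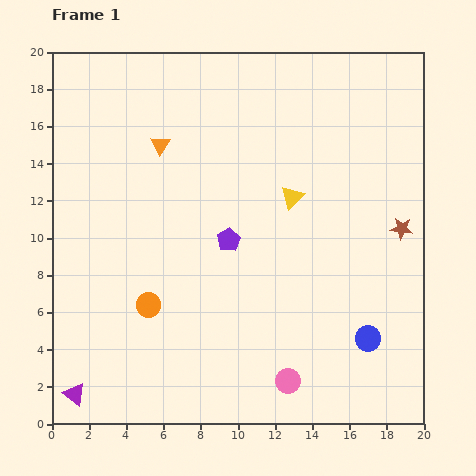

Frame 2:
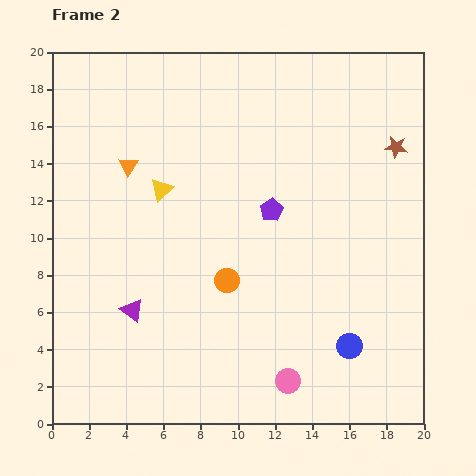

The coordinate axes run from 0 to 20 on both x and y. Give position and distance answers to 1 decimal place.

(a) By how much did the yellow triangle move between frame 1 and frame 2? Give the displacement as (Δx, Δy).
(-7.0, 0.4)

The yellow triangle was at (12.9, 12.2) in frame 1 and (5.9, 12.6) in frame 2.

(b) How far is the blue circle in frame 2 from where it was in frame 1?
1.1

The blue circle moved from (17.0, 4.6) to (16.0, 4.2), a distance of √(1.0² + 0.4²) ≈ 1.1.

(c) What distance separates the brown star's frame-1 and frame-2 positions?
4.4

The brown star moved from (18.8, 10.5) to (18.5, 14.9), a distance of √(0.3² + 4.4²) ≈ 4.4.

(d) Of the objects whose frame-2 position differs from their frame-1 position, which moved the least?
the blue circle

(moved 1.1)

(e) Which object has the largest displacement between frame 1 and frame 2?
the yellow triangle

(moved 7.0; next 5.5)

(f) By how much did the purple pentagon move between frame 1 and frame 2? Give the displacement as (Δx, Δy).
(2.3, 1.6)

The purple pentagon was at (9.5, 9.9) in frame 1 and (11.8, 11.5) in frame 2.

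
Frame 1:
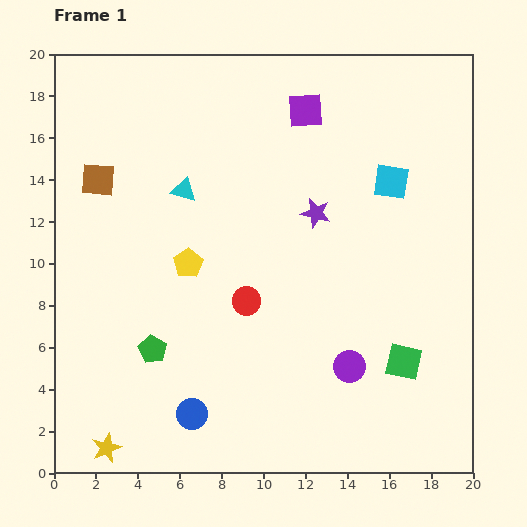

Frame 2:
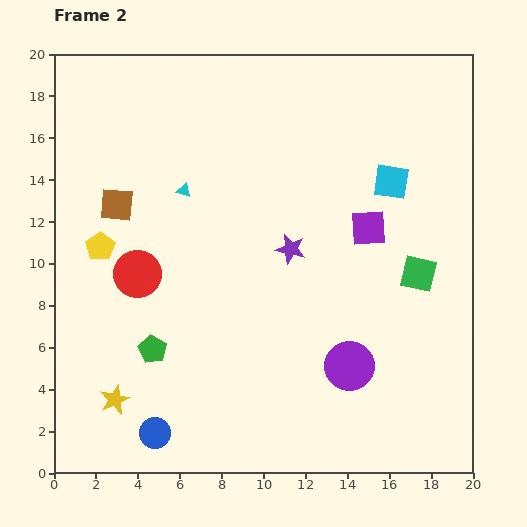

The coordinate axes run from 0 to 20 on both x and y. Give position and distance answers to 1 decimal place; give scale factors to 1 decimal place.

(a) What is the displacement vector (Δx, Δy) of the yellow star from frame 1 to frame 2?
(0.4, 2.3)

The yellow star was at (2.5, 1.2) in frame 1 and (2.9, 3.5) in frame 2.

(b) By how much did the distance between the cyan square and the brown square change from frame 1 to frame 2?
-0.9

Distance in frame 1: 14.0. Distance in frame 2: 13.1.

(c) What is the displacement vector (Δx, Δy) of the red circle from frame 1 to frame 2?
(-5.2, 1.3)

The red circle was at (9.2, 8.2) in frame 1 and (4.0, 9.5) in frame 2.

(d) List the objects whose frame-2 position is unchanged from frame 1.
the purple circle, the cyan triangle, the green pentagon, the cyan square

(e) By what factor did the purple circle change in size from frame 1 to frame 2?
1.5×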